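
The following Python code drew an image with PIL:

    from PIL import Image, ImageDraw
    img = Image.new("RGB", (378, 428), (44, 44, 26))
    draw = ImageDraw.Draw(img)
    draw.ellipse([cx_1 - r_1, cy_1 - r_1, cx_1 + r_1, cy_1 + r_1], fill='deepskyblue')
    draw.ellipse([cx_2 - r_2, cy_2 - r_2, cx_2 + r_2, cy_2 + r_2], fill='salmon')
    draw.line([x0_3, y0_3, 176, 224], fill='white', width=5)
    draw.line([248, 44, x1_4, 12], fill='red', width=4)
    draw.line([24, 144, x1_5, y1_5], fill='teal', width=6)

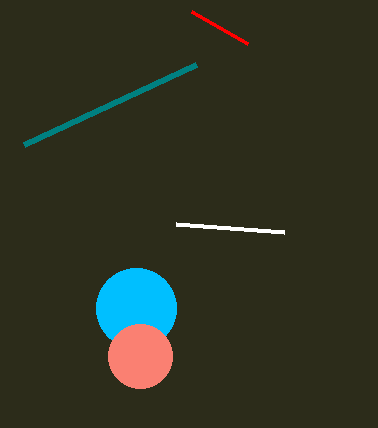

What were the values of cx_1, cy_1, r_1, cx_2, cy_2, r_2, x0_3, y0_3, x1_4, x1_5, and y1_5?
cx_1 = 136
cy_1 = 308
r_1 = 40
cx_2 = 140
cy_2 = 356
r_2 = 32
x0_3 = 284
y0_3 = 232
x1_4 = 192
x1_5 = 196
y1_5 = 64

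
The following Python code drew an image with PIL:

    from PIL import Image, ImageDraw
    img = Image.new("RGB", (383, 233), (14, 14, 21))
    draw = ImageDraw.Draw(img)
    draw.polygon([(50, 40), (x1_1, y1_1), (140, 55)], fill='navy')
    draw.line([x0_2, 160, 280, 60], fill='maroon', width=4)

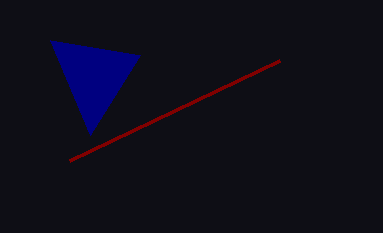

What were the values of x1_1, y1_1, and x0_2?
x1_1 = 90; y1_1 = 135; x0_2 = 70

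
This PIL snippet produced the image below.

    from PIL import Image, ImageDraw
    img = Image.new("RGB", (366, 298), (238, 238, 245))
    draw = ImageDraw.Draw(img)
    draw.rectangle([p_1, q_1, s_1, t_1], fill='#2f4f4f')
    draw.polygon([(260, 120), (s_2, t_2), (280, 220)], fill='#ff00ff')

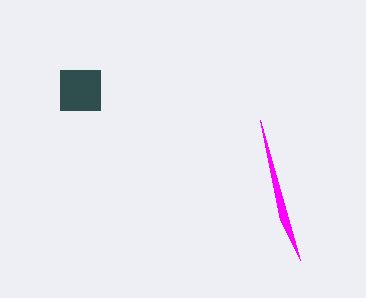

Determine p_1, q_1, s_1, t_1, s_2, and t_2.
p_1 = 60
q_1 = 70
s_1 = 100
t_1 = 110
s_2 = 300
t_2 = 260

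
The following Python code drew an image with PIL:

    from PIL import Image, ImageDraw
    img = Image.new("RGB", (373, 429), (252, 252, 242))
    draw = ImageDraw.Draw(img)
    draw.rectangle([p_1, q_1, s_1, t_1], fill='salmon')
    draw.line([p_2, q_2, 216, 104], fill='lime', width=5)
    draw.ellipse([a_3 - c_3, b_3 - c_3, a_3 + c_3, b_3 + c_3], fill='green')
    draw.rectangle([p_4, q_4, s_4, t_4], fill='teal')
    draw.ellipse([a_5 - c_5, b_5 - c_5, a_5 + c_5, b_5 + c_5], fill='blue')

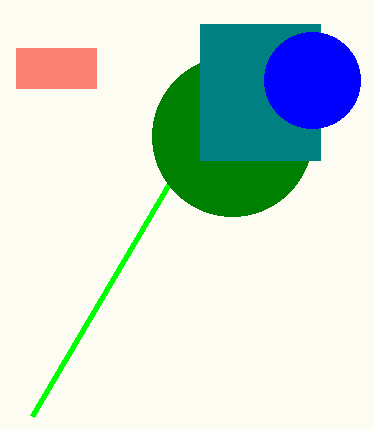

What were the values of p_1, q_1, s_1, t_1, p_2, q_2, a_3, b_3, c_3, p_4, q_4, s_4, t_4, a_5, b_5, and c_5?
p_1 = 16; q_1 = 48; s_1 = 96; t_1 = 88; p_2 = 32; q_2 = 416; a_3 = 232; b_3 = 136; c_3 = 80; p_4 = 200; q_4 = 24; s_4 = 320; t_4 = 160; a_5 = 312; b_5 = 80; c_5 = 48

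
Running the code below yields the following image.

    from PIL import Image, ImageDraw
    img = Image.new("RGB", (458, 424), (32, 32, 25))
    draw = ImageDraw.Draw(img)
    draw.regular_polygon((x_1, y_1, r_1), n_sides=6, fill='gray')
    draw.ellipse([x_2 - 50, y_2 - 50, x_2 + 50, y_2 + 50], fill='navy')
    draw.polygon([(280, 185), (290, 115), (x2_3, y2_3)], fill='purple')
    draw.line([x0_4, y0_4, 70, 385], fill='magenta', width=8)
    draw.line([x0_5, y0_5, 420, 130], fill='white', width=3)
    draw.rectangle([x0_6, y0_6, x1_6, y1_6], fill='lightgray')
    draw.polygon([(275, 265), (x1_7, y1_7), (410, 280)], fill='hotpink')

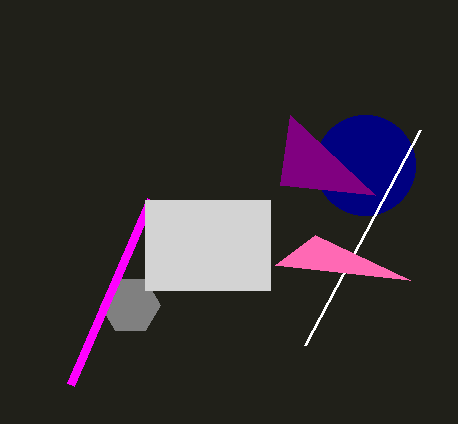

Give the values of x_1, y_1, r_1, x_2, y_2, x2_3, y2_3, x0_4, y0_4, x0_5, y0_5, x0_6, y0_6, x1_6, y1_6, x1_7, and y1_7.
x_1 = 130, y_1 = 305, r_1 = 30, x_2 = 365, y_2 = 165, x2_3 = 375, y2_3 = 195, x0_4 = 150, y0_4 = 200, x0_5 = 305, y0_5 = 345, x0_6 = 145, y0_6 = 200, x1_6 = 270, y1_6 = 290, x1_7 = 315, y1_7 = 235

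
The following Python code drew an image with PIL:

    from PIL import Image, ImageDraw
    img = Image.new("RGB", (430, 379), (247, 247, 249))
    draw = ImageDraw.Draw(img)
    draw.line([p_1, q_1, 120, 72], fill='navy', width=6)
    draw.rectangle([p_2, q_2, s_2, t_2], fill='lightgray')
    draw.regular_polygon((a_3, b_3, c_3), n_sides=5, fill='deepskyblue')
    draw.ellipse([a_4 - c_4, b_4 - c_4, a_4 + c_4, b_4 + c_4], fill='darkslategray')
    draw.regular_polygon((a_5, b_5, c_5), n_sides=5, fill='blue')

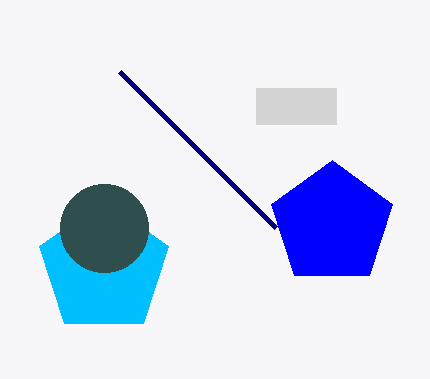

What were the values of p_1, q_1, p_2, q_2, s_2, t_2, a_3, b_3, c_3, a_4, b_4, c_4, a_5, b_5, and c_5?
p_1 = 276
q_1 = 228
p_2 = 256
q_2 = 88
s_2 = 336
t_2 = 124
a_3 = 104
b_3 = 268
c_3 = 68
a_4 = 104
b_4 = 228
c_4 = 44
a_5 = 332
b_5 = 224
c_5 = 64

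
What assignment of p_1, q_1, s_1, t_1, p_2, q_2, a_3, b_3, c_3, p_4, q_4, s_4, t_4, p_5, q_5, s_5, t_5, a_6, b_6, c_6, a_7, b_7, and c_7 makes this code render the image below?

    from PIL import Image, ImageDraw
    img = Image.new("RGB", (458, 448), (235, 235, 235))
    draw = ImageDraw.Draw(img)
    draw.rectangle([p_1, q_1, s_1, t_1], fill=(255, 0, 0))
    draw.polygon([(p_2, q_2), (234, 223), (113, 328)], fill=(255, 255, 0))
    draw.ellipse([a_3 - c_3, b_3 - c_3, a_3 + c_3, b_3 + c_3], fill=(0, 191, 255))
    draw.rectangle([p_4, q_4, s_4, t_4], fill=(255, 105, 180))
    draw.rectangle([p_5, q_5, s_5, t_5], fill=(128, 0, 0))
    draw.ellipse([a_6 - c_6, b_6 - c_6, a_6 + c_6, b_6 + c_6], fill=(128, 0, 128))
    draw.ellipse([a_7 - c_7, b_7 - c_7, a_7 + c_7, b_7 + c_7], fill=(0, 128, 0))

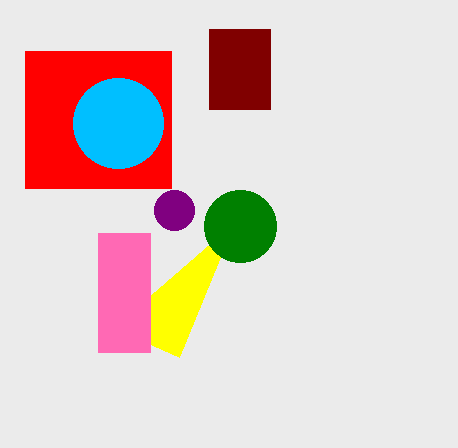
p_1 = 25
q_1 = 51
s_1 = 171
t_1 = 188
p_2 = 179
q_2 = 357
a_3 = 118
b_3 = 123
c_3 = 45
p_4 = 98
q_4 = 233
s_4 = 150
t_4 = 352
p_5 = 209
q_5 = 29
s_5 = 270
t_5 = 109
a_6 = 174
b_6 = 210
c_6 = 20
a_7 = 240
b_7 = 226
c_7 = 36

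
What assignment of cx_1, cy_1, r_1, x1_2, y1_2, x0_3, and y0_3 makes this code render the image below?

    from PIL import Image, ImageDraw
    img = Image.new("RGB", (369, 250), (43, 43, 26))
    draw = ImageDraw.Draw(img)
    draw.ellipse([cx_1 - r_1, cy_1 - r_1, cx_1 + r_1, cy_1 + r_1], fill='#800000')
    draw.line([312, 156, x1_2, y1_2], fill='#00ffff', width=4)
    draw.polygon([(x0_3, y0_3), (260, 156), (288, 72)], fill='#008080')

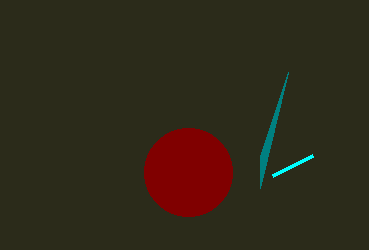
cx_1 = 188; cy_1 = 172; r_1 = 44; x1_2 = 272; y1_2 = 176; x0_3 = 260; y0_3 = 188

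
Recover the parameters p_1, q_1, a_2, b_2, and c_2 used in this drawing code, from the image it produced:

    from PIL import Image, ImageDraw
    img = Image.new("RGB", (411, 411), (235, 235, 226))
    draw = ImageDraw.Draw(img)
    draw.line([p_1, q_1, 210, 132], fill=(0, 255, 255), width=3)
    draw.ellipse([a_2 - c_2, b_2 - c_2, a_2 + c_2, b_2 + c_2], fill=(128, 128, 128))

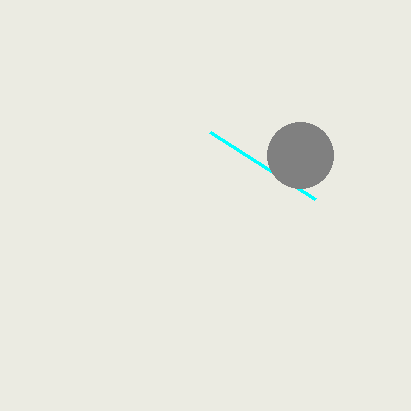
p_1 = 315; q_1 = 199; a_2 = 300; b_2 = 155; c_2 = 33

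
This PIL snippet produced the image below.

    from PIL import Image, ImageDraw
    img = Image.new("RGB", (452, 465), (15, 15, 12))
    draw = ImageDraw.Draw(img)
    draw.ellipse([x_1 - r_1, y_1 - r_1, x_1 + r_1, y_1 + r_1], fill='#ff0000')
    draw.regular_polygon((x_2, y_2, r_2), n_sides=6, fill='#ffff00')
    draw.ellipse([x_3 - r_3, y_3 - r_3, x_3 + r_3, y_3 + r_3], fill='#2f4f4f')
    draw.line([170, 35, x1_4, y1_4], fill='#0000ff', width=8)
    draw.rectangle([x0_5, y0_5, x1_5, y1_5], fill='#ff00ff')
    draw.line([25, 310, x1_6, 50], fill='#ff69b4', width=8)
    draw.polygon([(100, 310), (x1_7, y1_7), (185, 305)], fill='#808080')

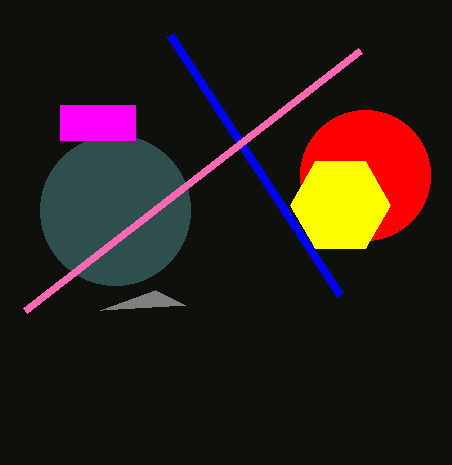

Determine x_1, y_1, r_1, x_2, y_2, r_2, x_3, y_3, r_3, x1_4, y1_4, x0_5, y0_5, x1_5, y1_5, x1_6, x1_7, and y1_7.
x_1 = 365, y_1 = 175, r_1 = 65, x_2 = 340, y_2 = 205, r_2 = 50, x_3 = 115, y_3 = 210, r_3 = 75, x1_4 = 340, y1_4 = 295, x0_5 = 60, y0_5 = 105, x1_5 = 135, y1_5 = 140, x1_6 = 360, x1_7 = 155, y1_7 = 290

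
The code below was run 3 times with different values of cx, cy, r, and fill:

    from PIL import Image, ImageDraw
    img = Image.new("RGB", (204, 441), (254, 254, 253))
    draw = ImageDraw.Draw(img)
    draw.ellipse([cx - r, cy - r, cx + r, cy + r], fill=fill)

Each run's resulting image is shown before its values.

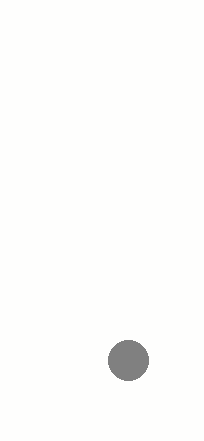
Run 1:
cx = 128
cy = 360
r = 20
fill = 'gray'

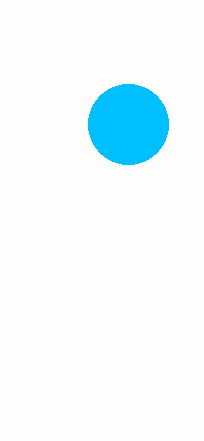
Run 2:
cx = 128, cy = 124, r = 40, fill = 'deepskyblue'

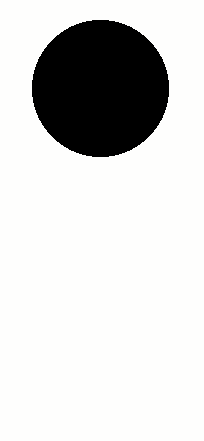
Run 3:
cx = 100
cy = 88
r = 68
fill = 'black'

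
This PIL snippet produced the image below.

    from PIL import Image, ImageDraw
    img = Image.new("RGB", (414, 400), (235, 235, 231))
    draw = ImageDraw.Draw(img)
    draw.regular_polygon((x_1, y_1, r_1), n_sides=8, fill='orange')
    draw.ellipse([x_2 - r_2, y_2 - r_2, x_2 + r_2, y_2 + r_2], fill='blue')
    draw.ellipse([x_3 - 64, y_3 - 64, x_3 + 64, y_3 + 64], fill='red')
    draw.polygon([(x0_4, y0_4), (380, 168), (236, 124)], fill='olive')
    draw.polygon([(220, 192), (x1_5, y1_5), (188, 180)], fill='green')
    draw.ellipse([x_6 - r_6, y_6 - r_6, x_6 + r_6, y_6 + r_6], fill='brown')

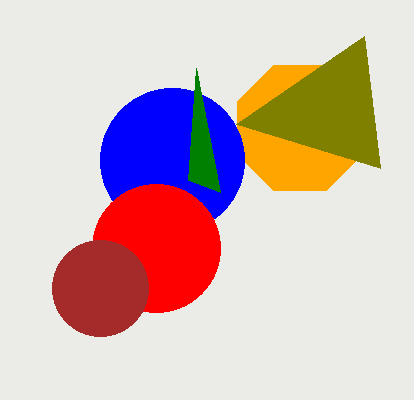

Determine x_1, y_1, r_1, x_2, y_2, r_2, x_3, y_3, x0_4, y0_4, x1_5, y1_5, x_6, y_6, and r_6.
x_1 = 300; y_1 = 128; r_1 = 68; x_2 = 172; y_2 = 160; r_2 = 72; x_3 = 156; y_3 = 248; x0_4 = 364; y0_4 = 36; x1_5 = 196; y1_5 = 68; x_6 = 100; y_6 = 288; r_6 = 48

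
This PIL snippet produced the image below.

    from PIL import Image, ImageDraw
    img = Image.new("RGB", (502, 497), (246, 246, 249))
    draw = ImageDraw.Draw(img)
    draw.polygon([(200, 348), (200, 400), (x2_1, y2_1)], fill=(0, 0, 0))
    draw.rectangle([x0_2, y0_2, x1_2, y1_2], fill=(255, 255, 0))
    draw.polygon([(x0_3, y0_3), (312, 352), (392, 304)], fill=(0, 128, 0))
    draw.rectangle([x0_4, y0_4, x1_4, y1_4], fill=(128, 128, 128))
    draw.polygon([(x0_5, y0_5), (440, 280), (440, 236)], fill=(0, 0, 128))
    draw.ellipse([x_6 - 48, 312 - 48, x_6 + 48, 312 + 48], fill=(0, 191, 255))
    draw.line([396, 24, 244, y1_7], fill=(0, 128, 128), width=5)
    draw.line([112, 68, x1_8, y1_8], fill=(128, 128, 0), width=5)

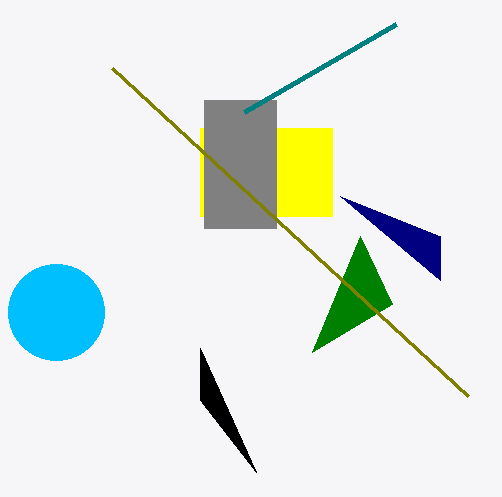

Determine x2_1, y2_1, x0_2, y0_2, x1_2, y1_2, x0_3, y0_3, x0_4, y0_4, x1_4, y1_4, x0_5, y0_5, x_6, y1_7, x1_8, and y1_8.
x2_1 = 256; y2_1 = 472; x0_2 = 200; y0_2 = 128; x1_2 = 332; y1_2 = 216; x0_3 = 360; y0_3 = 236; x0_4 = 204; y0_4 = 100; x1_4 = 276; y1_4 = 228; x0_5 = 340; y0_5 = 196; x_6 = 56; y1_7 = 112; x1_8 = 468; y1_8 = 396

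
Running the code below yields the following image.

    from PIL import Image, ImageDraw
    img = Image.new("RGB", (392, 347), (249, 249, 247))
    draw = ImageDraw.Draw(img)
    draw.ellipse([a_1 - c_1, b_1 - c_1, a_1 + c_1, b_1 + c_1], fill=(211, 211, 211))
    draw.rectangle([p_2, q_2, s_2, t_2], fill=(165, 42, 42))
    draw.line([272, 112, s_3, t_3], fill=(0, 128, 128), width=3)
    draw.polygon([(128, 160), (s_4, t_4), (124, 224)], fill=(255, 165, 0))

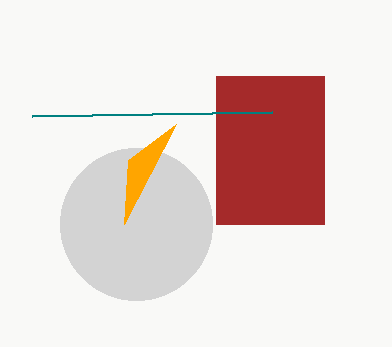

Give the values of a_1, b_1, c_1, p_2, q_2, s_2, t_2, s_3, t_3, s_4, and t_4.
a_1 = 136, b_1 = 224, c_1 = 76, p_2 = 216, q_2 = 76, s_2 = 324, t_2 = 224, s_3 = 32, t_3 = 116, s_4 = 176, t_4 = 124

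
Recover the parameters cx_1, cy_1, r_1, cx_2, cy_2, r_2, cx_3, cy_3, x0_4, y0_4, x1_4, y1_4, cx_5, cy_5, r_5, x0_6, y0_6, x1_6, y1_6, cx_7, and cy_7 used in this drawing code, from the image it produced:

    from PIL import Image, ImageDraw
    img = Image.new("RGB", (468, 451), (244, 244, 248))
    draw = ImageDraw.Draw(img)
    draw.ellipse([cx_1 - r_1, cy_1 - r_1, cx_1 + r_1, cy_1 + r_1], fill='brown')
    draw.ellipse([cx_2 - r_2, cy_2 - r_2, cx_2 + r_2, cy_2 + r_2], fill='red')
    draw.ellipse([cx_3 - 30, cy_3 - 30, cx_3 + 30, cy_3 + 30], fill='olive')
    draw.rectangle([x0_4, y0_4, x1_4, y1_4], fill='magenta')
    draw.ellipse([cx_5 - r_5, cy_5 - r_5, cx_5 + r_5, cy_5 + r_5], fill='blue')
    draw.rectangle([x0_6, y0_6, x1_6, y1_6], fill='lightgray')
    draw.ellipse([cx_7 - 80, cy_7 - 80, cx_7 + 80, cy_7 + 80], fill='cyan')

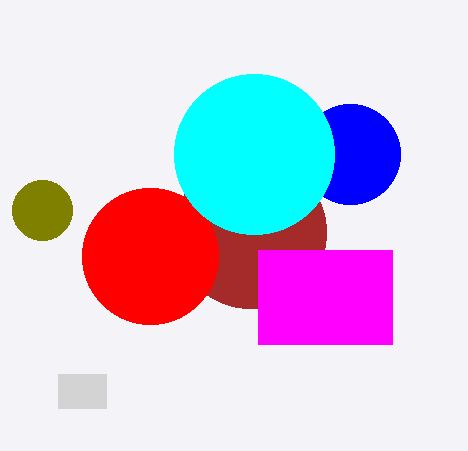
cx_1 = 250; cy_1 = 232; r_1 = 76; cx_2 = 150; cy_2 = 256; r_2 = 68; cx_3 = 42; cy_3 = 210; x0_4 = 258; y0_4 = 250; x1_4 = 392; y1_4 = 344; cx_5 = 350; cy_5 = 154; r_5 = 50; x0_6 = 58; y0_6 = 374; x1_6 = 106; y1_6 = 408; cx_7 = 254; cy_7 = 154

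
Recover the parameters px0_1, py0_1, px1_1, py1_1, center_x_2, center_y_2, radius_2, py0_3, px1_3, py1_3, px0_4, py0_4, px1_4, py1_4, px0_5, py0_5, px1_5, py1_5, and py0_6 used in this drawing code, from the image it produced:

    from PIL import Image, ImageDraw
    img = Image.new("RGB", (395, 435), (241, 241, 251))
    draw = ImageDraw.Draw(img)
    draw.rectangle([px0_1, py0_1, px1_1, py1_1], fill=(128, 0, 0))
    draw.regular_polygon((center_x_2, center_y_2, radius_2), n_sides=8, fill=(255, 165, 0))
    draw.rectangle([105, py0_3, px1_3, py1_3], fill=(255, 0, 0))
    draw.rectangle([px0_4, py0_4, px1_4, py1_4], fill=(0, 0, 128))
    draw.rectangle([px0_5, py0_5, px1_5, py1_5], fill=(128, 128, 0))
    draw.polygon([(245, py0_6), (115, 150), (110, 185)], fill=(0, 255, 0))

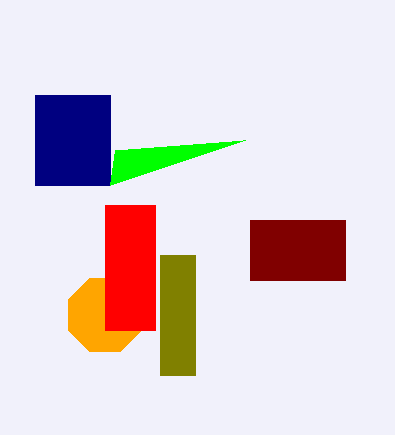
px0_1 = 250
py0_1 = 220
px1_1 = 345
py1_1 = 280
center_x_2 = 105
center_y_2 = 315
radius_2 = 40
py0_3 = 205
px1_3 = 155
py1_3 = 330
px0_4 = 35
py0_4 = 95
px1_4 = 110
py1_4 = 185
px0_5 = 160
py0_5 = 255
px1_5 = 195
py1_5 = 375
py0_6 = 140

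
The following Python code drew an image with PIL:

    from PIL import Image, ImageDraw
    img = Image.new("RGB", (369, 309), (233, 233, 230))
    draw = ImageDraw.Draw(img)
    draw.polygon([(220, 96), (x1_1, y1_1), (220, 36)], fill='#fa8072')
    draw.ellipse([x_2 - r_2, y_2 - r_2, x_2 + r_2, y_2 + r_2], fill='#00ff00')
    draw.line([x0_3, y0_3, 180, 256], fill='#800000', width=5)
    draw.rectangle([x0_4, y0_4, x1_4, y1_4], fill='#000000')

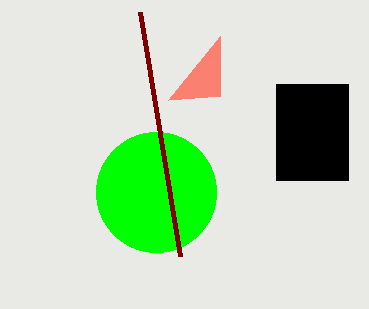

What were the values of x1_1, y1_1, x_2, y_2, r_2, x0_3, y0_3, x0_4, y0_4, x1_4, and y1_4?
x1_1 = 168, y1_1 = 100, x_2 = 156, y_2 = 192, r_2 = 60, x0_3 = 140, y0_3 = 12, x0_4 = 276, y0_4 = 84, x1_4 = 348, y1_4 = 180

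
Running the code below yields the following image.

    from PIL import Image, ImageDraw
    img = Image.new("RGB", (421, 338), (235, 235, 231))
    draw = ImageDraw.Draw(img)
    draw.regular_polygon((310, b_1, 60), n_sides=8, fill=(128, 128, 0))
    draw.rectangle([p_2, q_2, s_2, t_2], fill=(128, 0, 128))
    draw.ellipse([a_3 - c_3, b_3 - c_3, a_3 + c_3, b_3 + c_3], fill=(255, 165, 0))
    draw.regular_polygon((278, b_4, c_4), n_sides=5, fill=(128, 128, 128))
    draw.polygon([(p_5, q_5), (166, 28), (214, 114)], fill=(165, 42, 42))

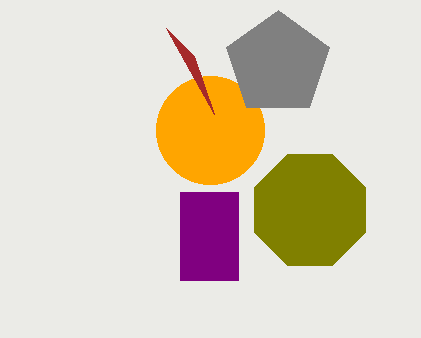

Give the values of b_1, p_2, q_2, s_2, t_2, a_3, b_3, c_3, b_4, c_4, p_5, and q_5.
b_1 = 210
p_2 = 180
q_2 = 192
s_2 = 238
t_2 = 280
a_3 = 210
b_3 = 130
c_3 = 54
b_4 = 64
c_4 = 54
p_5 = 194
q_5 = 56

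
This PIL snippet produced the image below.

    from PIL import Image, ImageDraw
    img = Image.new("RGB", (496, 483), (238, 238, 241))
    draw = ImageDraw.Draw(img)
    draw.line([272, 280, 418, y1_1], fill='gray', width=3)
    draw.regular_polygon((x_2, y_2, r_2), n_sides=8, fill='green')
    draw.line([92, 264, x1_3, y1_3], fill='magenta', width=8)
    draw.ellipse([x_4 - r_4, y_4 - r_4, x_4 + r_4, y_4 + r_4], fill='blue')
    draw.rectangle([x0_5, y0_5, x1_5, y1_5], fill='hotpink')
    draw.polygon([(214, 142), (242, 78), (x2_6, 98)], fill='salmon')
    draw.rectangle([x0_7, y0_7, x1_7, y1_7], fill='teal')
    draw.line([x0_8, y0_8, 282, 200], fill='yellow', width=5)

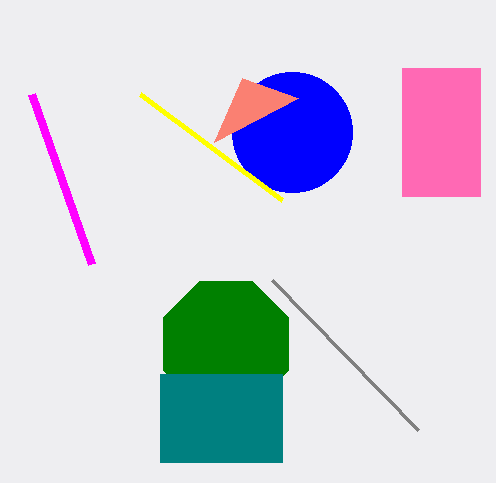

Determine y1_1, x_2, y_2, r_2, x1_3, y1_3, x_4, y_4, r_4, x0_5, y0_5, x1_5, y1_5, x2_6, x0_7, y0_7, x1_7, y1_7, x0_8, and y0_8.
y1_1 = 430; x_2 = 226; y_2 = 344; r_2 = 68; x1_3 = 32; y1_3 = 94; x_4 = 292; y_4 = 132; r_4 = 60; x0_5 = 402; y0_5 = 68; x1_5 = 480; y1_5 = 196; x2_6 = 298; x0_7 = 160; y0_7 = 374; x1_7 = 282; y1_7 = 462; x0_8 = 140; y0_8 = 94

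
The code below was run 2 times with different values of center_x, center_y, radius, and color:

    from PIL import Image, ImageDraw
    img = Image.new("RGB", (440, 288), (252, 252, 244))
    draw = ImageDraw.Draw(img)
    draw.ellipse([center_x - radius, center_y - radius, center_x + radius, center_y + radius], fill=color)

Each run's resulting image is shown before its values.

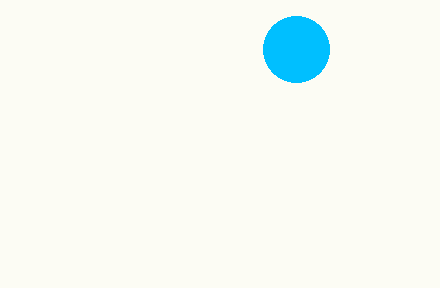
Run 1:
center_x = 296
center_y = 49
radius = 33
color = 'deepskyblue'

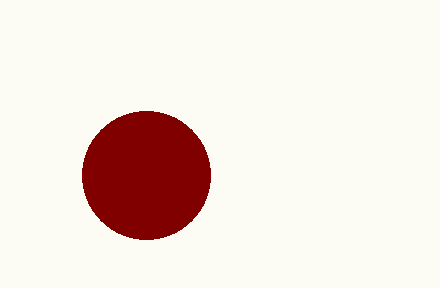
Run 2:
center_x = 146
center_y = 175
radius = 64
color = 'maroon'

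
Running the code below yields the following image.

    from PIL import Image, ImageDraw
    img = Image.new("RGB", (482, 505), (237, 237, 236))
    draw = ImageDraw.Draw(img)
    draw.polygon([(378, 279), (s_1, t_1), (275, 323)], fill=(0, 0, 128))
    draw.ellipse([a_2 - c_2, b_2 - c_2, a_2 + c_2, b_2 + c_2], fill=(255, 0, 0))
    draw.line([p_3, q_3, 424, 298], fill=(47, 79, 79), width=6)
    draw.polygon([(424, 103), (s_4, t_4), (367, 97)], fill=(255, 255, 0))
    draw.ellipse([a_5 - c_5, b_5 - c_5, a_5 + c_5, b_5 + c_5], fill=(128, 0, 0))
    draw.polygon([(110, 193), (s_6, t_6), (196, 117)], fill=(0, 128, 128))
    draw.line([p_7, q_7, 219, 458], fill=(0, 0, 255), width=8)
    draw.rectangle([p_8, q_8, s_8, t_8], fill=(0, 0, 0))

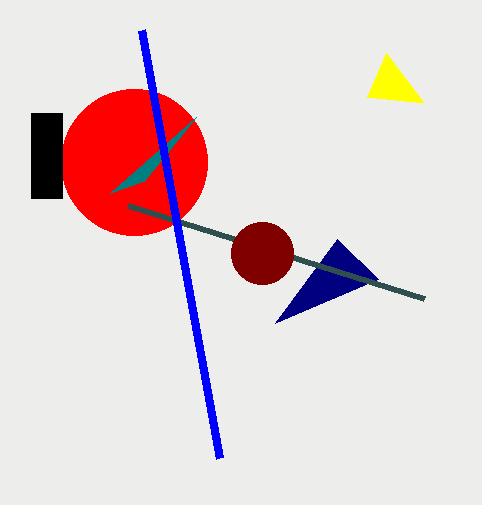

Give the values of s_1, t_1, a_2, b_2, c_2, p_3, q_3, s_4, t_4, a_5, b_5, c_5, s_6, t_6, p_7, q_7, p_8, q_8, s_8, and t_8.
s_1 = 337; t_1 = 239; a_2 = 134; b_2 = 162; c_2 = 73; p_3 = 128; q_3 = 205; s_4 = 386; t_4 = 53; a_5 = 262; b_5 = 253; c_5 = 31; s_6 = 144; t_6 = 181; p_7 = 141; q_7 = 30; p_8 = 31; q_8 = 113; s_8 = 62; t_8 = 198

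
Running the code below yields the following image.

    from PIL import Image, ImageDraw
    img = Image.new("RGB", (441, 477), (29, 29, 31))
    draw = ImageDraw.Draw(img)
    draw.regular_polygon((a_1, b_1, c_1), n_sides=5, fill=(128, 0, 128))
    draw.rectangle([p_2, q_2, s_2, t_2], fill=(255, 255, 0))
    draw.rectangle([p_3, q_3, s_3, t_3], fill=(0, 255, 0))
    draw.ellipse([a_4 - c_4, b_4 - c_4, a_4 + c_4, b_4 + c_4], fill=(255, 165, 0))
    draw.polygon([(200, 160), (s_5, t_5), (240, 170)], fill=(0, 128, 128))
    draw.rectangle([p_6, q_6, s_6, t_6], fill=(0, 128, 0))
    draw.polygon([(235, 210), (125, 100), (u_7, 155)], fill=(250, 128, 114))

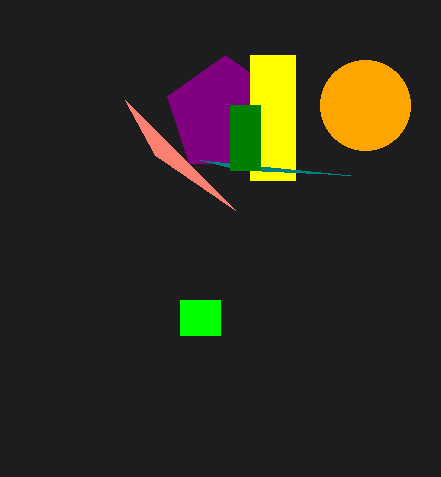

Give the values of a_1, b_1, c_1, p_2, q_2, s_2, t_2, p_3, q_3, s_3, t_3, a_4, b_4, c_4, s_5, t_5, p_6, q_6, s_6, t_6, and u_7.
a_1 = 225, b_1 = 115, c_1 = 60, p_2 = 250, q_2 = 55, s_2 = 295, t_2 = 180, p_3 = 180, q_3 = 300, s_3 = 220, t_3 = 335, a_4 = 365, b_4 = 105, c_4 = 45, s_5 = 350, t_5 = 175, p_6 = 230, q_6 = 105, s_6 = 260, t_6 = 170, u_7 = 155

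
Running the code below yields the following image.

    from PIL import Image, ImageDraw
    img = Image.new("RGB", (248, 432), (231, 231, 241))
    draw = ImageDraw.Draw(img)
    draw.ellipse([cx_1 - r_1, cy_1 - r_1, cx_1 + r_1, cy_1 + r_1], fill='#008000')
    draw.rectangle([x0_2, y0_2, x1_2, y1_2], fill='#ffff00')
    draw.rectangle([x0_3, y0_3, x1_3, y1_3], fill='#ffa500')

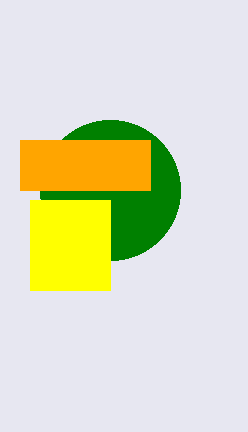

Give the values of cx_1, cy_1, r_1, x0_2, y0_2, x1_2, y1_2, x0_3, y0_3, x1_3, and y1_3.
cx_1 = 110, cy_1 = 190, r_1 = 70, x0_2 = 30, y0_2 = 200, x1_2 = 110, y1_2 = 290, x0_3 = 20, y0_3 = 140, x1_3 = 150, y1_3 = 190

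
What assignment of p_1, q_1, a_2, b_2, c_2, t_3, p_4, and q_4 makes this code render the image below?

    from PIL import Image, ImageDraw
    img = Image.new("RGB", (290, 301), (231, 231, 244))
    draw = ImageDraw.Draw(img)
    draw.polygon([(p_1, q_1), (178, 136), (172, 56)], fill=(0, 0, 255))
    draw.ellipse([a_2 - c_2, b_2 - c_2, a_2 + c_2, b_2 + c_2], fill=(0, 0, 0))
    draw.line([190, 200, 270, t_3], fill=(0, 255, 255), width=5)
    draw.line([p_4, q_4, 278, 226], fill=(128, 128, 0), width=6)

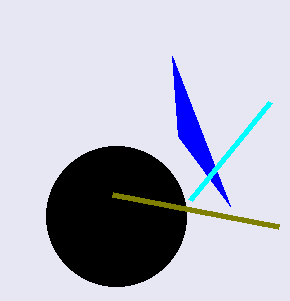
p_1 = 230
q_1 = 206
a_2 = 116
b_2 = 216
c_2 = 70
t_3 = 102
p_4 = 112
q_4 = 194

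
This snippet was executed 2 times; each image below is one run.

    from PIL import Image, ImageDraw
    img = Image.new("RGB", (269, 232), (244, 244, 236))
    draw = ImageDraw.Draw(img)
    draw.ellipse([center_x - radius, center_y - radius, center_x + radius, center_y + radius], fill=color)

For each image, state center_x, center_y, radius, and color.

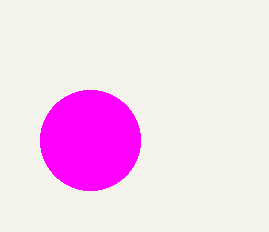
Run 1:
center_x = 90, center_y = 140, radius = 50, color = 'magenta'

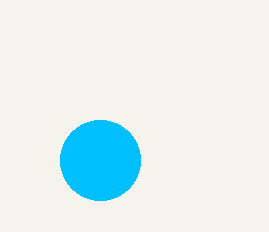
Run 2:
center_x = 100; center_y = 160; radius = 40; color = 'deepskyblue'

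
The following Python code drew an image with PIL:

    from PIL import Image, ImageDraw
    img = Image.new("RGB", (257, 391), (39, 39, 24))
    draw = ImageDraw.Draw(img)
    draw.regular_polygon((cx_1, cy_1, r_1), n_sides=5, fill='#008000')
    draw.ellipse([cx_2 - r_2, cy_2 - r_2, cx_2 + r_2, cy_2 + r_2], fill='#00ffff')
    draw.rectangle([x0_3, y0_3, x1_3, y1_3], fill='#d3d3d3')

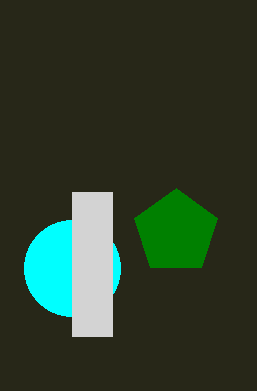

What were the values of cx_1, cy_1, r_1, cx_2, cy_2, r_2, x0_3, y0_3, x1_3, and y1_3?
cx_1 = 176
cy_1 = 232
r_1 = 44
cx_2 = 72
cy_2 = 268
r_2 = 48
x0_3 = 72
y0_3 = 192
x1_3 = 112
y1_3 = 336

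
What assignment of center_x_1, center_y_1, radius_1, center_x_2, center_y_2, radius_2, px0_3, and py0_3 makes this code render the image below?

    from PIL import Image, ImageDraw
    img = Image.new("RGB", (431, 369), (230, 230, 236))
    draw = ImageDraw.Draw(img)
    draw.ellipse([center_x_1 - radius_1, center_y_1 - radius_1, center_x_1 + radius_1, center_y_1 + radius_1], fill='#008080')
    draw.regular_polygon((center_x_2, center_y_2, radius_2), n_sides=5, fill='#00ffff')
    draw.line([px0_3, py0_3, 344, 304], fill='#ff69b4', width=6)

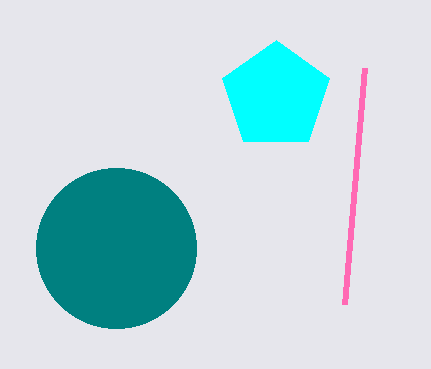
center_x_1 = 116, center_y_1 = 248, radius_1 = 80, center_x_2 = 276, center_y_2 = 96, radius_2 = 56, px0_3 = 364, py0_3 = 68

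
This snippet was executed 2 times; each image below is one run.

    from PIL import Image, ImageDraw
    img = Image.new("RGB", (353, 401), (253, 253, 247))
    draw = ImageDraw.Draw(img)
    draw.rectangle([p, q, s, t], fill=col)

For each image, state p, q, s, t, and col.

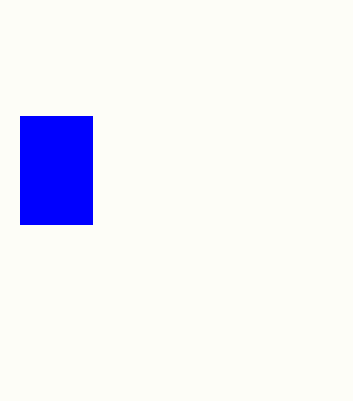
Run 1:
p = 20
q = 116
s = 92
t = 224
col = 'blue'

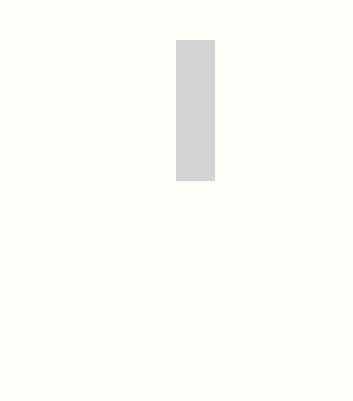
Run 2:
p = 176; q = 40; s = 214; t = 180; col = 'lightgray'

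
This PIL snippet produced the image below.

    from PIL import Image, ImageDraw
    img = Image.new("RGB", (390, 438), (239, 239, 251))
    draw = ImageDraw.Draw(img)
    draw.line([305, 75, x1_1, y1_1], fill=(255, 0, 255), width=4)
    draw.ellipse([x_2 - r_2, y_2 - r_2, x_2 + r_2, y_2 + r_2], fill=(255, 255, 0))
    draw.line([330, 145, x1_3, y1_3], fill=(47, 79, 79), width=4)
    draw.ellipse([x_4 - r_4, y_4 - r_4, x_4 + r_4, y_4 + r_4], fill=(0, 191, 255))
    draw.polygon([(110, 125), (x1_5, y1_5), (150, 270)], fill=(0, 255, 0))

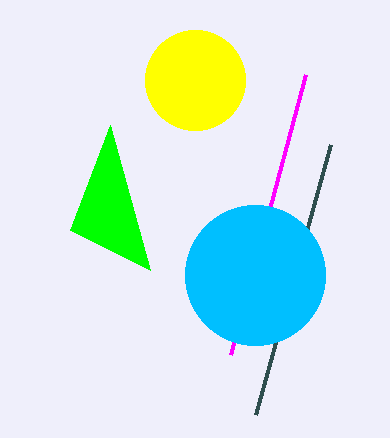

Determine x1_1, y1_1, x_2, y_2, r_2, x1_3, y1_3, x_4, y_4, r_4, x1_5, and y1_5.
x1_1 = 230; y1_1 = 355; x_2 = 195; y_2 = 80; r_2 = 50; x1_3 = 255; y1_3 = 415; x_4 = 255; y_4 = 275; r_4 = 70; x1_5 = 70; y1_5 = 230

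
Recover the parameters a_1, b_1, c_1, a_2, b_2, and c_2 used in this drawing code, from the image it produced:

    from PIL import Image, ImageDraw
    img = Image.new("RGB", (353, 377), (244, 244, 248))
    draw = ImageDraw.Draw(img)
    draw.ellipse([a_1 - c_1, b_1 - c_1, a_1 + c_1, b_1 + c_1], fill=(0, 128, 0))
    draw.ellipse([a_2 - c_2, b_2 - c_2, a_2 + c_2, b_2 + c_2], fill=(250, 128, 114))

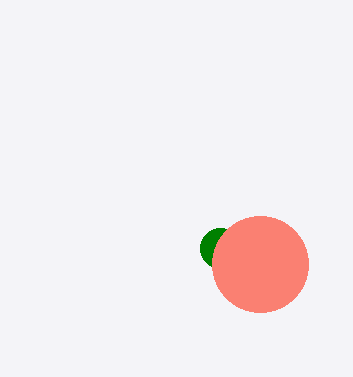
a_1 = 220
b_1 = 248
c_1 = 20
a_2 = 260
b_2 = 264
c_2 = 48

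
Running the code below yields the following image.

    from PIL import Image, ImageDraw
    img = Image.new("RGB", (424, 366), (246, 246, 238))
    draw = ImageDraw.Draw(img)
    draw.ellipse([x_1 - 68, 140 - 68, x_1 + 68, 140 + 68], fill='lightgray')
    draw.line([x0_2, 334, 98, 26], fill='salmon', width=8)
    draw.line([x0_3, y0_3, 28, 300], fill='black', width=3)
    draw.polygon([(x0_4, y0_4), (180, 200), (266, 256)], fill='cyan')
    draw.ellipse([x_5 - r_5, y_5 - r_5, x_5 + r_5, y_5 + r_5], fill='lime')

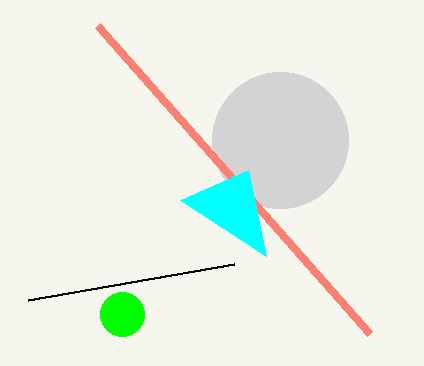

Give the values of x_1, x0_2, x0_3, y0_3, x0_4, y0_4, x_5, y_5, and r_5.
x_1 = 280, x0_2 = 370, x0_3 = 234, y0_3 = 264, x0_4 = 248, y0_4 = 170, x_5 = 122, y_5 = 314, r_5 = 22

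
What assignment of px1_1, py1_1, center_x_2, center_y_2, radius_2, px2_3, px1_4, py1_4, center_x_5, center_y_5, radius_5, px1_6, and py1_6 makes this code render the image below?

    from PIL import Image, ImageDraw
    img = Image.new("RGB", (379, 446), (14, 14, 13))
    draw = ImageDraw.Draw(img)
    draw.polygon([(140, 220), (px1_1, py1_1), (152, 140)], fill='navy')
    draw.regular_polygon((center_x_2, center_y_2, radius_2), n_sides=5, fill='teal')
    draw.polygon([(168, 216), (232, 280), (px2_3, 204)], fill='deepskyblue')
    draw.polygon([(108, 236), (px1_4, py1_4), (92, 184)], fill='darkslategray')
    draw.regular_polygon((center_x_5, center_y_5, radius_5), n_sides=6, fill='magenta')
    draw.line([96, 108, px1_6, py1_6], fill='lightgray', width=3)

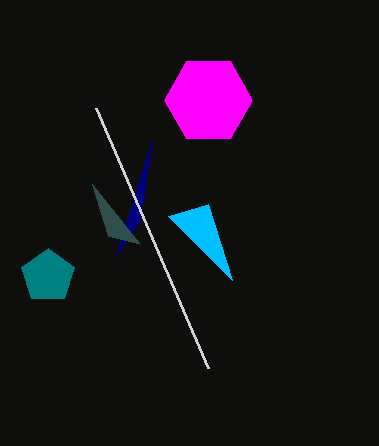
px1_1 = 116
py1_1 = 256
center_x_2 = 48
center_y_2 = 276
radius_2 = 28
px2_3 = 208
px1_4 = 140
py1_4 = 244
center_x_5 = 208
center_y_5 = 100
radius_5 = 44
px1_6 = 208
py1_6 = 368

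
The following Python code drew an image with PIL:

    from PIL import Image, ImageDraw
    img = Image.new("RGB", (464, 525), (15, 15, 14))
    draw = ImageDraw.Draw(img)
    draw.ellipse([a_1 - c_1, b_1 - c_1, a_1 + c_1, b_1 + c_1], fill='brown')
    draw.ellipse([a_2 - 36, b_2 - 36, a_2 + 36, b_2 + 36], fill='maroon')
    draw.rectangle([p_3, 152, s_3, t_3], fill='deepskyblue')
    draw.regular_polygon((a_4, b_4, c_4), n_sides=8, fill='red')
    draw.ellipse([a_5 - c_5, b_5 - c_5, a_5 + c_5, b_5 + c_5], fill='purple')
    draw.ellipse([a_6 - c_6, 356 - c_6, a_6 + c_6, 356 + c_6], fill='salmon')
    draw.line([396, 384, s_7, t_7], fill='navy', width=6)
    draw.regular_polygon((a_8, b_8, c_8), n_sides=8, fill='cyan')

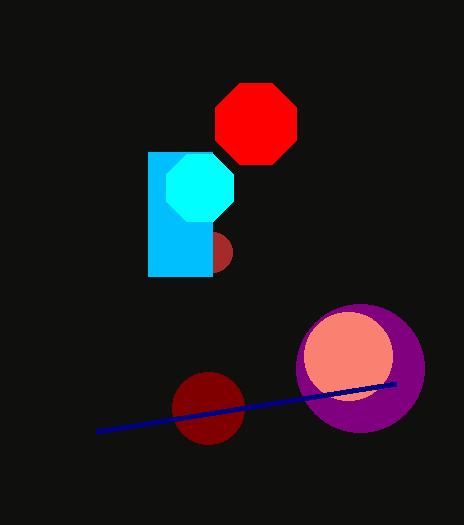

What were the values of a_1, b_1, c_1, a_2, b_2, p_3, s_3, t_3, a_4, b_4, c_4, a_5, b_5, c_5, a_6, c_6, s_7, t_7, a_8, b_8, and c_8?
a_1 = 212; b_1 = 252; c_1 = 20; a_2 = 208; b_2 = 408; p_3 = 148; s_3 = 212; t_3 = 276; a_4 = 256; b_4 = 124; c_4 = 44; a_5 = 360; b_5 = 368; c_5 = 64; a_6 = 348; c_6 = 44; s_7 = 96; t_7 = 432; a_8 = 200; b_8 = 188; c_8 = 36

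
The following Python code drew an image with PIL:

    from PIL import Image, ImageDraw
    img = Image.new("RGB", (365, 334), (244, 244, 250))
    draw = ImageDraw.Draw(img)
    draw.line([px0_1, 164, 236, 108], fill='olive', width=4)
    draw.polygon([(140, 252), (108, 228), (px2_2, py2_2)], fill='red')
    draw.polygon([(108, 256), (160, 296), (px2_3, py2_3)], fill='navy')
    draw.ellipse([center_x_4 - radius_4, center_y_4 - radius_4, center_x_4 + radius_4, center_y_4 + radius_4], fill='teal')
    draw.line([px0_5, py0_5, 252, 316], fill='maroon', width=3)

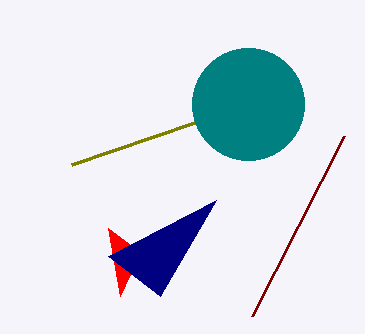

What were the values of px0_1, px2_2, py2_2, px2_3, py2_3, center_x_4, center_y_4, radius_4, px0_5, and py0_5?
px0_1 = 72
px2_2 = 120
py2_2 = 296
px2_3 = 216
py2_3 = 200
center_x_4 = 248
center_y_4 = 104
radius_4 = 56
px0_5 = 344
py0_5 = 136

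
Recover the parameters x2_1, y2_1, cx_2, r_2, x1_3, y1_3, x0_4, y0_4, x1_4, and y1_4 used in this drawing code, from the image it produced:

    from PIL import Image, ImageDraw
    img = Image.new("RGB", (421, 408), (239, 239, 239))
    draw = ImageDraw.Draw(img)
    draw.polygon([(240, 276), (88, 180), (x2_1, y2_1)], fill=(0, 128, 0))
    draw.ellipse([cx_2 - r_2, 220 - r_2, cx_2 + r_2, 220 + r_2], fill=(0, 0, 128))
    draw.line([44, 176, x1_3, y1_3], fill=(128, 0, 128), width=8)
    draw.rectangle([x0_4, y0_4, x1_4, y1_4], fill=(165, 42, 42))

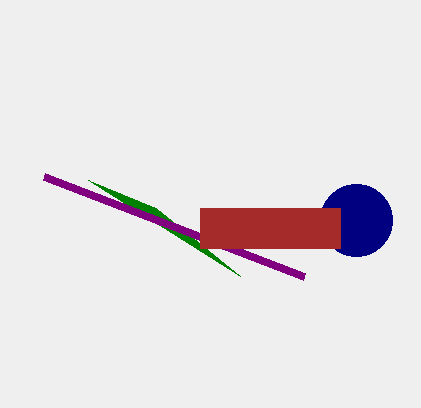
x2_1 = 156; y2_1 = 208; cx_2 = 356; r_2 = 36; x1_3 = 304; y1_3 = 276; x0_4 = 200; y0_4 = 208; x1_4 = 340; y1_4 = 248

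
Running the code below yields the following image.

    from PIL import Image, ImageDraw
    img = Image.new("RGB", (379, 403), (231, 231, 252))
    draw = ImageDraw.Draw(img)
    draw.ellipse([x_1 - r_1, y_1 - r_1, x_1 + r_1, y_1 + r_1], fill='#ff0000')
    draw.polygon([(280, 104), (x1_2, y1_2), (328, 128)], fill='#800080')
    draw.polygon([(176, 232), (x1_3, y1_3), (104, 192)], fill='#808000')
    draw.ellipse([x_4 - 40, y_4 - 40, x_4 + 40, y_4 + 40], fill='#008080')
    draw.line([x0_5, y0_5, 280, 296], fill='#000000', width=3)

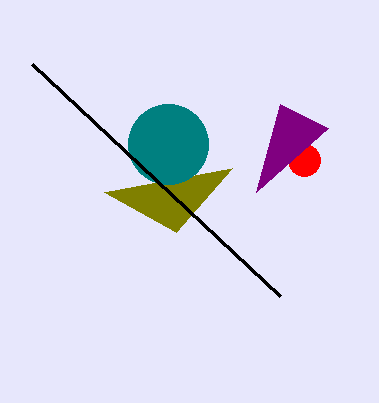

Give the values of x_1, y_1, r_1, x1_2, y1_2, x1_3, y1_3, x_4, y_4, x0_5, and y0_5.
x_1 = 304; y_1 = 160; r_1 = 16; x1_2 = 256; y1_2 = 192; x1_3 = 232; y1_3 = 168; x_4 = 168; y_4 = 144; x0_5 = 32; y0_5 = 64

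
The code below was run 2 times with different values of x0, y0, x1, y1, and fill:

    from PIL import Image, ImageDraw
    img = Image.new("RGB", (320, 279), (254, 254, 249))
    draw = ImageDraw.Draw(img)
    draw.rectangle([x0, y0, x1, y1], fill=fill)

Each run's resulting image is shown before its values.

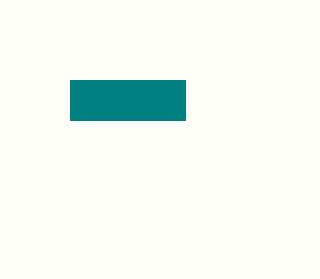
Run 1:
x0 = 70; y0 = 80; x1 = 185; y1 = 120; fill = 'teal'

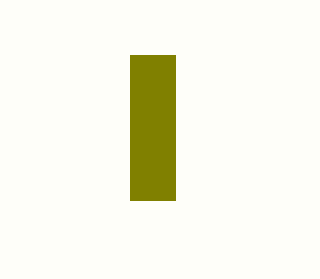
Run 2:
x0 = 130, y0 = 55, x1 = 175, y1 = 200, fill = 'olive'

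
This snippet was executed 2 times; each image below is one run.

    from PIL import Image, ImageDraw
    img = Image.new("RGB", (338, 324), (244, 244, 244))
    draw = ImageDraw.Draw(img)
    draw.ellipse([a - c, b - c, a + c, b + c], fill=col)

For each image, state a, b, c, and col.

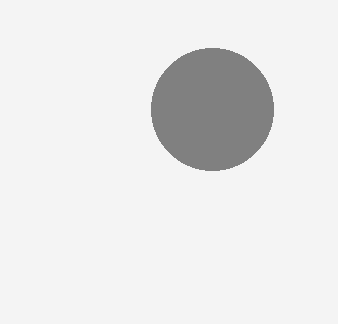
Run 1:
a = 212; b = 109; c = 61; col = 'gray'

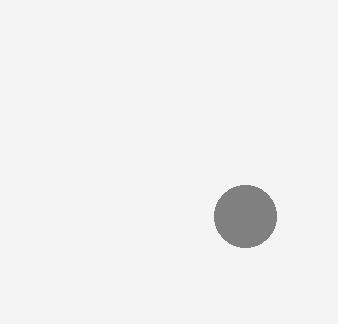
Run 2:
a = 245
b = 216
c = 31
col = 'gray'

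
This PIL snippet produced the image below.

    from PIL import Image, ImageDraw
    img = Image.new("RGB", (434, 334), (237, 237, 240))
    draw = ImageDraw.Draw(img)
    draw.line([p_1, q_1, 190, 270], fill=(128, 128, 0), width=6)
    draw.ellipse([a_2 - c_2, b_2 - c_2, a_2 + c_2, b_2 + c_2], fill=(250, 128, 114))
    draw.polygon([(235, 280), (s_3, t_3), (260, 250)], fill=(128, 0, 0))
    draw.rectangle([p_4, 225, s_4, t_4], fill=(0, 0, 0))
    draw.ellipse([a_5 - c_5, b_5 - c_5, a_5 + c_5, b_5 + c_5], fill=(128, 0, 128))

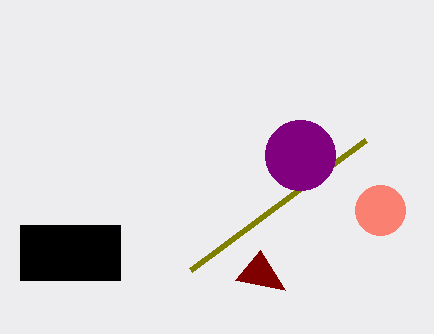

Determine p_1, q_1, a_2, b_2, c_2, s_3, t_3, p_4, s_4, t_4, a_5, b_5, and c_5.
p_1 = 365; q_1 = 140; a_2 = 380; b_2 = 210; c_2 = 25; s_3 = 285; t_3 = 290; p_4 = 20; s_4 = 120; t_4 = 280; a_5 = 300; b_5 = 155; c_5 = 35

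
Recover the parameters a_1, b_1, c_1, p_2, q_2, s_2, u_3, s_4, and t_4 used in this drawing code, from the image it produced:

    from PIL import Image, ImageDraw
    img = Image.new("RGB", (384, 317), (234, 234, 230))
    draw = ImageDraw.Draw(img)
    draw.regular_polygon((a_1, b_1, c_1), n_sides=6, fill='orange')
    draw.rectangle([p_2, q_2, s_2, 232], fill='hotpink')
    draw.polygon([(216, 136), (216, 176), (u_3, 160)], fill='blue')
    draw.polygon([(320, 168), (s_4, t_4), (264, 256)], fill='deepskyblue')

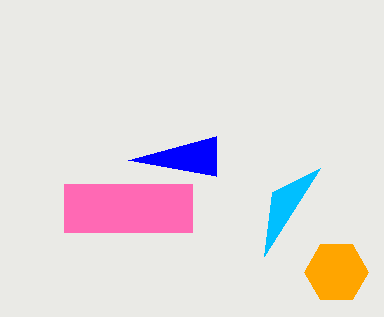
a_1 = 336
b_1 = 272
c_1 = 32
p_2 = 64
q_2 = 184
s_2 = 192
u_3 = 128
s_4 = 272
t_4 = 192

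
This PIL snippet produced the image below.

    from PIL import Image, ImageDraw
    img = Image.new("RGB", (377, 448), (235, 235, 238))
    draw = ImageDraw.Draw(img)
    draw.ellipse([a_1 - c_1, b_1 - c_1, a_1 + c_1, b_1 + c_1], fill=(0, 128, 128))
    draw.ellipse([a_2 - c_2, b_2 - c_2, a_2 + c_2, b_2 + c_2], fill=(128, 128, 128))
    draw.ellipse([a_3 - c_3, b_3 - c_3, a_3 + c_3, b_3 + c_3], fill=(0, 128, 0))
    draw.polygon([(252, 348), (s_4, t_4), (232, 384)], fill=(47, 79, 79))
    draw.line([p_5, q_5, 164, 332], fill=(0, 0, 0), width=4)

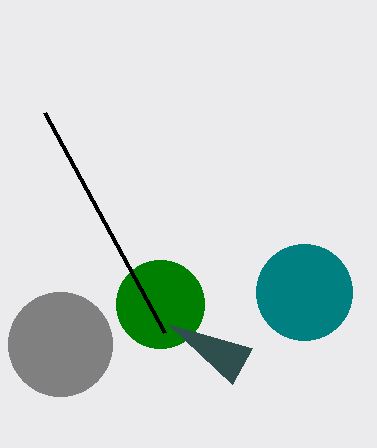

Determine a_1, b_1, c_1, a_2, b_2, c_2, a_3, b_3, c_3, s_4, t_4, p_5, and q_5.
a_1 = 304; b_1 = 292; c_1 = 48; a_2 = 60; b_2 = 344; c_2 = 52; a_3 = 160; b_3 = 304; c_3 = 44; s_4 = 168; t_4 = 324; p_5 = 44; q_5 = 112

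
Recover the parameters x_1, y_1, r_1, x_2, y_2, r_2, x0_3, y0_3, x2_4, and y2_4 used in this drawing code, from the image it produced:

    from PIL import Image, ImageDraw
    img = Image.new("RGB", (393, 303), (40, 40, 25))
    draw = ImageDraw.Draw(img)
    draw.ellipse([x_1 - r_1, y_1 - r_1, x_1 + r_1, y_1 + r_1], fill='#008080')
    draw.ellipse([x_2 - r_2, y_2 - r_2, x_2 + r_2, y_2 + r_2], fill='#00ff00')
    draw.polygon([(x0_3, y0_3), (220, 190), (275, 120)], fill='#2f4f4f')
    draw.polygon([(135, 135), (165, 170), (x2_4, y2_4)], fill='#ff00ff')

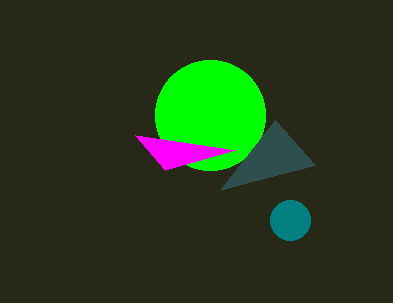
x_1 = 290, y_1 = 220, r_1 = 20, x_2 = 210, y_2 = 115, r_2 = 55, x0_3 = 315, y0_3 = 165, x2_4 = 235, y2_4 = 150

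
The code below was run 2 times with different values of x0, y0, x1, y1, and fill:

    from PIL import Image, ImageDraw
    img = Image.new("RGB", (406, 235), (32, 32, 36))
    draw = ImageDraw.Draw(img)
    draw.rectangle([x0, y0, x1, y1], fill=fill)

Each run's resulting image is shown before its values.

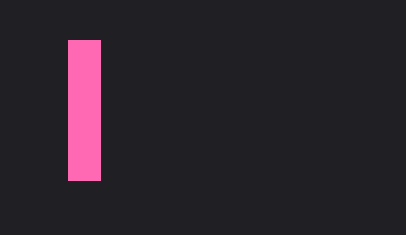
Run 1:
x0 = 68
y0 = 40
x1 = 100
y1 = 180
fill = 'hotpink'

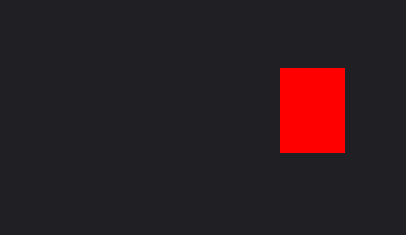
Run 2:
x0 = 280, y0 = 68, x1 = 344, y1 = 152, fill = 'red'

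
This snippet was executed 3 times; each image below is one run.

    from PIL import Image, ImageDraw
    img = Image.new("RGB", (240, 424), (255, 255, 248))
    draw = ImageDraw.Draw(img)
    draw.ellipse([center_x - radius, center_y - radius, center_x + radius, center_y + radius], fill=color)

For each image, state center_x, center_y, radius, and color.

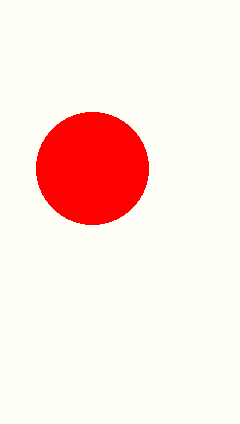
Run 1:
center_x = 92, center_y = 168, radius = 56, color = 'red'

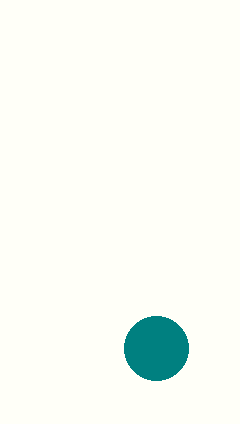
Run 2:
center_x = 156, center_y = 348, radius = 32, color = 'teal'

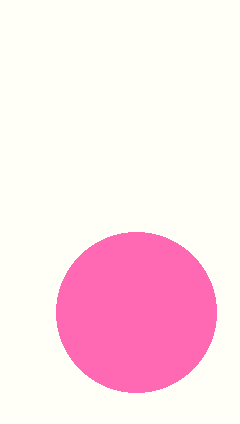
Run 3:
center_x = 136; center_y = 312; radius = 80; color = 'hotpink'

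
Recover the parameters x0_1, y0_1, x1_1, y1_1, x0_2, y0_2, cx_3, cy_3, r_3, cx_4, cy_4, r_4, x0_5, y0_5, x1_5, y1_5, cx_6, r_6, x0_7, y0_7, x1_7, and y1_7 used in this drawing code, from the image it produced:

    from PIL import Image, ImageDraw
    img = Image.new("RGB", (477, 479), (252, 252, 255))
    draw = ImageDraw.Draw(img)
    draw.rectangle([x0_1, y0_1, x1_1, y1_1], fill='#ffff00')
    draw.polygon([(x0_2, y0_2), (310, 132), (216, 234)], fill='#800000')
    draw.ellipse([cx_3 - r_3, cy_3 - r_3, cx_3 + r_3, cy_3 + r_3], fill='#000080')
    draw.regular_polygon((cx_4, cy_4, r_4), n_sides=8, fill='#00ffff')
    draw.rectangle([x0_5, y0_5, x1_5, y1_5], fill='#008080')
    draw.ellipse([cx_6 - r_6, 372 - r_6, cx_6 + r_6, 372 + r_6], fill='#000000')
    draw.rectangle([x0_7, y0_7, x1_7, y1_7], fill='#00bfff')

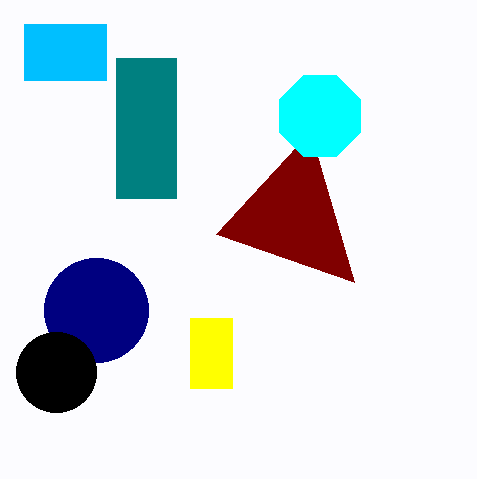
x0_1 = 190; y0_1 = 318; x1_1 = 232; y1_1 = 388; x0_2 = 354; y0_2 = 282; cx_3 = 96; cy_3 = 310; r_3 = 52; cx_4 = 320; cy_4 = 116; r_4 = 44; x0_5 = 116; y0_5 = 58; x1_5 = 176; y1_5 = 198; cx_6 = 56; r_6 = 40; x0_7 = 24; y0_7 = 24; x1_7 = 106; y1_7 = 80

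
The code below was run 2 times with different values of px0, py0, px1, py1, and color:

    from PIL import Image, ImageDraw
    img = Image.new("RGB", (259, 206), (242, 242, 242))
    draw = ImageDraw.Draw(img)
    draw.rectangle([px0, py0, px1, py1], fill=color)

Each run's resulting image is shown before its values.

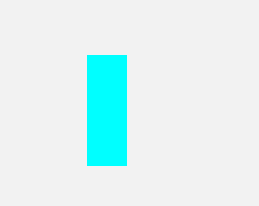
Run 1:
px0 = 87; py0 = 55; px1 = 126; py1 = 165; color = 'cyan'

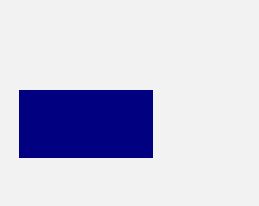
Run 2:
px0 = 19; py0 = 90; px1 = 152; py1 = 157; color = 'navy'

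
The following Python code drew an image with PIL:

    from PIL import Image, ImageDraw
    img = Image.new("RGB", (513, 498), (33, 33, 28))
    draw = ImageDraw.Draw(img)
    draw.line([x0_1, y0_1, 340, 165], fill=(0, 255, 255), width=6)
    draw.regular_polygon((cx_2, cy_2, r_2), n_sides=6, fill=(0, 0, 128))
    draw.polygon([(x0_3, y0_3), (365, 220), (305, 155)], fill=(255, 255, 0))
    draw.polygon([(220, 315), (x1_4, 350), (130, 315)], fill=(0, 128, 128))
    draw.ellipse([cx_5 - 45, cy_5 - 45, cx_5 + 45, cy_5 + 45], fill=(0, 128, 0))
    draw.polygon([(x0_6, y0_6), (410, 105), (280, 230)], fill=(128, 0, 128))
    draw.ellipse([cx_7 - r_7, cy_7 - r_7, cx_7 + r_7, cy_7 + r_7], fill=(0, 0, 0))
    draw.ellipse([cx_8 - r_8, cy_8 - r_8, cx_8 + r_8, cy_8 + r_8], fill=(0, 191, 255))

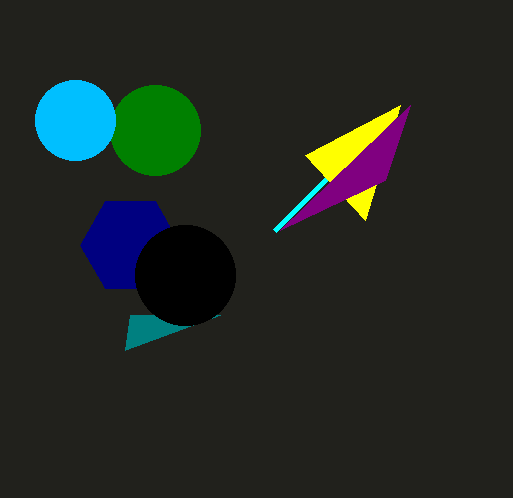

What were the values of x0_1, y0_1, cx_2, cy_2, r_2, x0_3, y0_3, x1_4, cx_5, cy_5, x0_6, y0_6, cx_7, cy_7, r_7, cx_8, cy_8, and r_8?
x0_1 = 275; y0_1 = 230; cx_2 = 130; cy_2 = 245; r_2 = 50; x0_3 = 400; y0_3 = 105; x1_4 = 125; cx_5 = 155; cy_5 = 130; x0_6 = 385; y0_6 = 180; cx_7 = 185; cy_7 = 275; r_7 = 50; cx_8 = 75; cy_8 = 120; r_8 = 40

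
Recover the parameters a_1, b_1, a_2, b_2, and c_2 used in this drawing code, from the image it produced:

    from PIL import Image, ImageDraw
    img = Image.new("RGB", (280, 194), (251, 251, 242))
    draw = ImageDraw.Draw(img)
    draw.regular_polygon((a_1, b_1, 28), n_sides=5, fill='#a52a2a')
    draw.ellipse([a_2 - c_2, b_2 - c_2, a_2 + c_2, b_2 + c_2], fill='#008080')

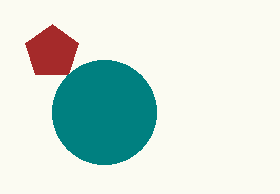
a_1 = 52, b_1 = 52, a_2 = 104, b_2 = 112, c_2 = 52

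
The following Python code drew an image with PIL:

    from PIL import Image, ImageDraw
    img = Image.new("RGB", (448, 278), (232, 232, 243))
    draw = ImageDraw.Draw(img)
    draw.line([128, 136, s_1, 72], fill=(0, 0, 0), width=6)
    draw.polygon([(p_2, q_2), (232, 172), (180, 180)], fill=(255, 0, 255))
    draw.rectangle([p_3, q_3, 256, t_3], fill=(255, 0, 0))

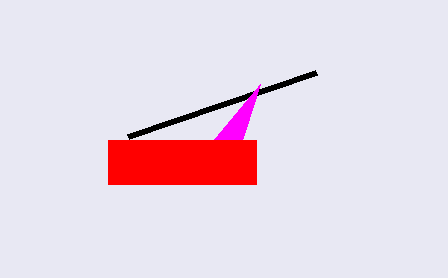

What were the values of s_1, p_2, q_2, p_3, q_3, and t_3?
s_1 = 316
p_2 = 260
q_2 = 84
p_3 = 108
q_3 = 140
t_3 = 184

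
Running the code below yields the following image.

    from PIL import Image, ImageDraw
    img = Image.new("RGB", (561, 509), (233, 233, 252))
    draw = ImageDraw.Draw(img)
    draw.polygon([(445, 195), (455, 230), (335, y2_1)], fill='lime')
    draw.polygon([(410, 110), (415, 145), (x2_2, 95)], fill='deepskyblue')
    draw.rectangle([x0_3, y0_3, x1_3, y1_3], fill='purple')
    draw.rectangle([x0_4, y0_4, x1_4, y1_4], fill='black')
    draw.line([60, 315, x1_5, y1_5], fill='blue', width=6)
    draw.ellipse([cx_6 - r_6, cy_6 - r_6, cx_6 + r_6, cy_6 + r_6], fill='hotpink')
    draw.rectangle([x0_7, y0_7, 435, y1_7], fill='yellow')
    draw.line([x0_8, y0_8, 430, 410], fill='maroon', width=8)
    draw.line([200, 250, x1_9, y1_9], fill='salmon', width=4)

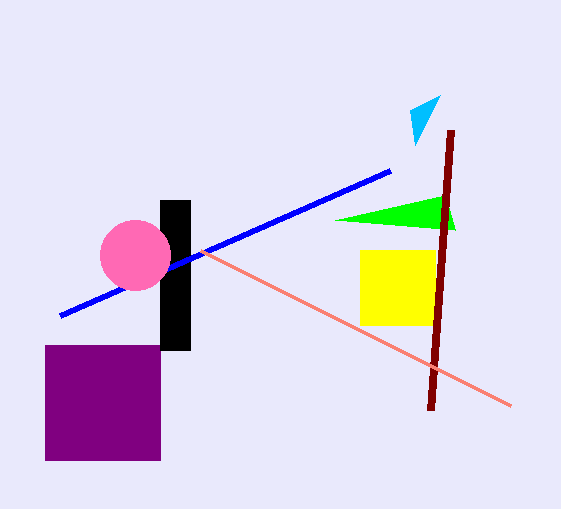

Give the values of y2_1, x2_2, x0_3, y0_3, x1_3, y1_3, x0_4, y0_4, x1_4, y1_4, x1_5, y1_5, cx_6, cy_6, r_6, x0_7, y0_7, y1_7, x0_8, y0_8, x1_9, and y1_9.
y2_1 = 220; x2_2 = 440; x0_3 = 45; y0_3 = 345; x1_3 = 160; y1_3 = 460; x0_4 = 160; y0_4 = 200; x1_4 = 190; y1_4 = 350; x1_5 = 390; y1_5 = 170; cx_6 = 135; cy_6 = 255; r_6 = 35; x0_7 = 360; y0_7 = 250; y1_7 = 325; x0_8 = 450; y0_8 = 130; x1_9 = 510; y1_9 = 405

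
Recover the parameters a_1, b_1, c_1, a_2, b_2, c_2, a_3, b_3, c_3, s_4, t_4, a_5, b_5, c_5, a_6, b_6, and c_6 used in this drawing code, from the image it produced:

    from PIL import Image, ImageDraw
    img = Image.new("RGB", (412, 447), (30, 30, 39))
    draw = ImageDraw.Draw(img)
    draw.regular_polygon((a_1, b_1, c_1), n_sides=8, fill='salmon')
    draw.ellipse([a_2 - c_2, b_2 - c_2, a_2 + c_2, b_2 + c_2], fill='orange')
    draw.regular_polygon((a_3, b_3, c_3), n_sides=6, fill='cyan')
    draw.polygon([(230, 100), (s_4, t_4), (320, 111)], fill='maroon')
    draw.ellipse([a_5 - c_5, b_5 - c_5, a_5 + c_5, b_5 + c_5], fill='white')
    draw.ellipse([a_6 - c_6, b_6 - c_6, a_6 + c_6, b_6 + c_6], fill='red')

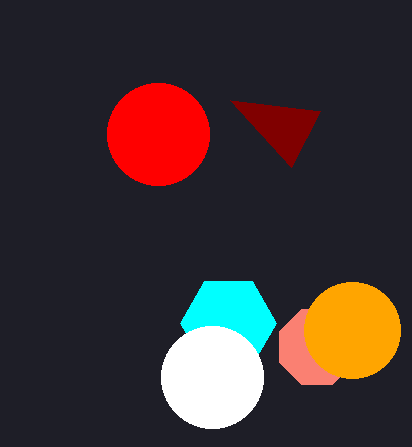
a_1 = 317
b_1 = 347
c_1 = 41
a_2 = 352
b_2 = 330
c_2 = 48
a_3 = 228
b_3 = 323
c_3 = 48
s_4 = 291
t_4 = 167
a_5 = 212
b_5 = 377
c_5 = 51
a_6 = 158
b_6 = 134
c_6 = 51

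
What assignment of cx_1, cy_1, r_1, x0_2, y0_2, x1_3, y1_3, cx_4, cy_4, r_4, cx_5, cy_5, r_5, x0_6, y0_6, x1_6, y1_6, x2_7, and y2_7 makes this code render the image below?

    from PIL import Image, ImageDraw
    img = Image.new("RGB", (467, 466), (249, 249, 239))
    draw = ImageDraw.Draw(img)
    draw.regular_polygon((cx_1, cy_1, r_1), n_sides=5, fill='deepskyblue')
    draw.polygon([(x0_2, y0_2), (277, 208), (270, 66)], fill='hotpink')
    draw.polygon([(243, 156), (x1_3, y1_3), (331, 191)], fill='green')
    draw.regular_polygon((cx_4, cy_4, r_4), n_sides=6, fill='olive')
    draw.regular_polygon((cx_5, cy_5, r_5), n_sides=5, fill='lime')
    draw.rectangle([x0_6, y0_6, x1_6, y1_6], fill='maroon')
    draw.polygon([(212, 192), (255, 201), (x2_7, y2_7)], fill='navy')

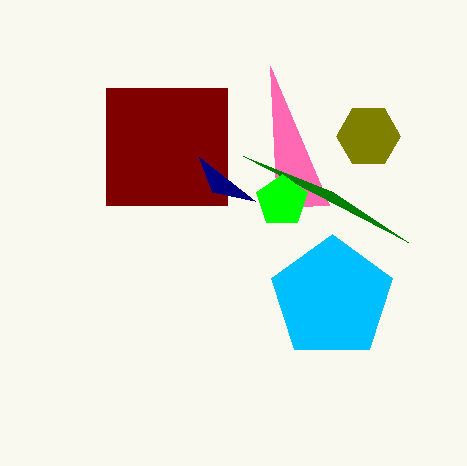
cx_1 = 332; cy_1 = 298; r_1 = 64; x0_2 = 329; y0_2 = 205; x1_3 = 408; y1_3 = 242; cx_4 = 368; cy_4 = 136; r_4 = 32; cx_5 = 282; cy_5 = 201; r_5 = 27; x0_6 = 106; y0_6 = 88; x1_6 = 227; y1_6 = 205; x2_7 = 199; y2_7 = 157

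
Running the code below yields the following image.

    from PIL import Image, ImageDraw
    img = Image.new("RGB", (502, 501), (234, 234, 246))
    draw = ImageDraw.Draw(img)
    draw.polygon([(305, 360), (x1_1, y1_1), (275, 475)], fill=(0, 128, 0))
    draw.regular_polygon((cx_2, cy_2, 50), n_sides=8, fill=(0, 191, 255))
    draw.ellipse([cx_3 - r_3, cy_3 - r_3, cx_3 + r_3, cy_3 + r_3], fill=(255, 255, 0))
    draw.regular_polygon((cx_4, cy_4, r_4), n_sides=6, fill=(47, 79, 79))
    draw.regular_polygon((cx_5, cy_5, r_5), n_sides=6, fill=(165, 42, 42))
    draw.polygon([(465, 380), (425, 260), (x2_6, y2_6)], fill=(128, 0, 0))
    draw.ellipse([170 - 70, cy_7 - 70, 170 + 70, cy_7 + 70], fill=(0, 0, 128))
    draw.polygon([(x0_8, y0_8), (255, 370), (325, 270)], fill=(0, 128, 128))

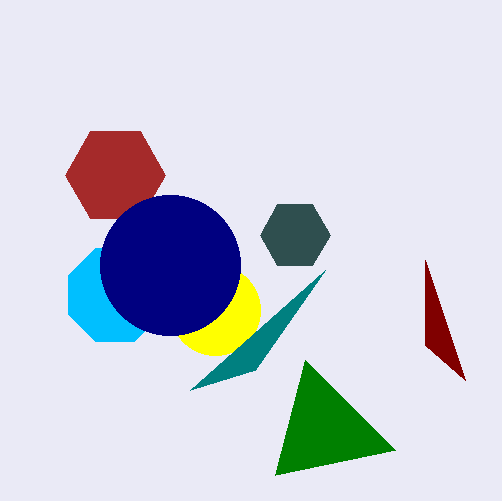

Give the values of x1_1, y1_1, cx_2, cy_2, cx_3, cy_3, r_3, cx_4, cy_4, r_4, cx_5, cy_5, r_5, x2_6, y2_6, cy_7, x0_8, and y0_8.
x1_1 = 395
y1_1 = 450
cx_2 = 115
cy_2 = 295
cx_3 = 215
cy_3 = 310
r_3 = 45
cx_4 = 295
cy_4 = 235
r_4 = 35
cx_5 = 115
cy_5 = 175
r_5 = 50
x2_6 = 425
y2_6 = 345
cy_7 = 265
x0_8 = 190
y0_8 = 390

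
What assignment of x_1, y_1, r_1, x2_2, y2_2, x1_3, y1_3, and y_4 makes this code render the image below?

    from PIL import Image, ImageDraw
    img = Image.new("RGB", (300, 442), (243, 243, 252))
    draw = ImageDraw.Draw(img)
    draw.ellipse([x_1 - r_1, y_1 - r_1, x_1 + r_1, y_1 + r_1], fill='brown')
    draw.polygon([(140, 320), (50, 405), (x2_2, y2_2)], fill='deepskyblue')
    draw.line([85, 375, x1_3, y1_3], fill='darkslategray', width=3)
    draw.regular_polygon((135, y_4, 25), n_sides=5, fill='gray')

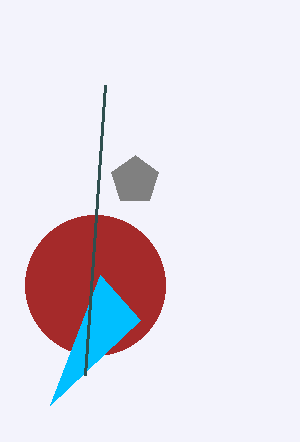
x_1 = 95; y_1 = 285; r_1 = 70; x2_2 = 100; y2_2 = 275; x1_3 = 105; y1_3 = 85; y_4 = 180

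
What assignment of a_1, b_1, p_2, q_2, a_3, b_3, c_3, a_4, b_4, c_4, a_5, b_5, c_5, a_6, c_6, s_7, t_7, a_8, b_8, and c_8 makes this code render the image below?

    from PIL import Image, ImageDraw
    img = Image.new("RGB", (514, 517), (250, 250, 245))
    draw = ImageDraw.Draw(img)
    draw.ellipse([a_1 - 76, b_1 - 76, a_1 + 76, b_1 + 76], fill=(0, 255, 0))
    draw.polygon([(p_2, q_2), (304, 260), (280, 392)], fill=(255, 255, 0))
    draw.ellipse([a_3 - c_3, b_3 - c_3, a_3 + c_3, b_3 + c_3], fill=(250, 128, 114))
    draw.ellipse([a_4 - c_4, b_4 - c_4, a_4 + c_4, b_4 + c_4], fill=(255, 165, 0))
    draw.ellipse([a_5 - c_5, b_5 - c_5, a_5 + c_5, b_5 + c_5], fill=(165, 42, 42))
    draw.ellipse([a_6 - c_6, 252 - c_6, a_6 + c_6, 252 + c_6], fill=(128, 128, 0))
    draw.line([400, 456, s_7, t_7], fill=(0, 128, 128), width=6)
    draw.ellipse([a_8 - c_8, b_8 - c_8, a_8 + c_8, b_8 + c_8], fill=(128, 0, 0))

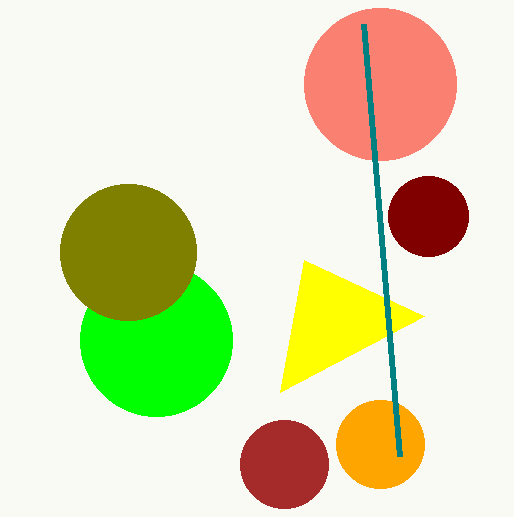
a_1 = 156, b_1 = 340, p_2 = 424, q_2 = 316, a_3 = 380, b_3 = 84, c_3 = 76, a_4 = 380, b_4 = 444, c_4 = 44, a_5 = 284, b_5 = 464, c_5 = 44, a_6 = 128, c_6 = 68, s_7 = 364, t_7 = 24, a_8 = 428, b_8 = 216, c_8 = 40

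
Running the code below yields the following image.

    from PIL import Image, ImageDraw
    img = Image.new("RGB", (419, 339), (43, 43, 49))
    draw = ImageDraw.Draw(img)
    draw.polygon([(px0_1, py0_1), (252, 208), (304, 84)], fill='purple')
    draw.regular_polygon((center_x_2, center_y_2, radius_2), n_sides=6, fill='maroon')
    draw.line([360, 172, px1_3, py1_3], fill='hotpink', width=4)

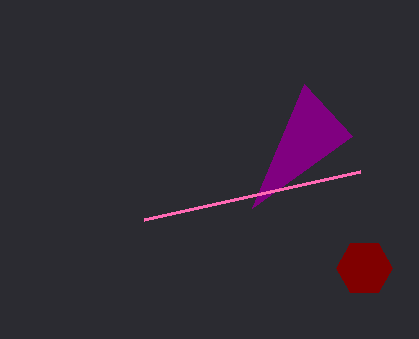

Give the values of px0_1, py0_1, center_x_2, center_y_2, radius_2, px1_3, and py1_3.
px0_1 = 352, py0_1 = 136, center_x_2 = 364, center_y_2 = 268, radius_2 = 28, px1_3 = 144, py1_3 = 220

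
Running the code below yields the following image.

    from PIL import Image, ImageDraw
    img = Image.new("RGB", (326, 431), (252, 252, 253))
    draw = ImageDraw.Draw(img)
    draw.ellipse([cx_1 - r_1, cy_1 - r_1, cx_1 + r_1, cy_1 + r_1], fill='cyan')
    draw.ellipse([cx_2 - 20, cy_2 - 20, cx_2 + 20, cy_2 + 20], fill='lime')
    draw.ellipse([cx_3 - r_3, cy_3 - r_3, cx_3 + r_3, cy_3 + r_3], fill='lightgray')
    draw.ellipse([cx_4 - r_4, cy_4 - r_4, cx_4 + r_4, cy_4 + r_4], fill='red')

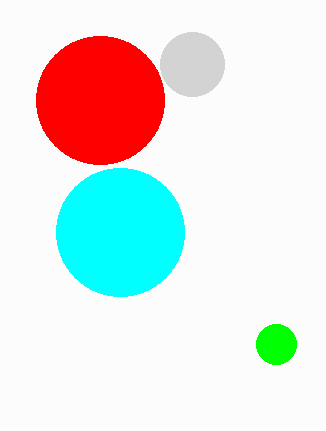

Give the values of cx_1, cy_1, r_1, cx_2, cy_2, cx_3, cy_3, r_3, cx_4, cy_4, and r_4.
cx_1 = 120
cy_1 = 232
r_1 = 64
cx_2 = 276
cy_2 = 344
cx_3 = 192
cy_3 = 64
r_3 = 32
cx_4 = 100
cy_4 = 100
r_4 = 64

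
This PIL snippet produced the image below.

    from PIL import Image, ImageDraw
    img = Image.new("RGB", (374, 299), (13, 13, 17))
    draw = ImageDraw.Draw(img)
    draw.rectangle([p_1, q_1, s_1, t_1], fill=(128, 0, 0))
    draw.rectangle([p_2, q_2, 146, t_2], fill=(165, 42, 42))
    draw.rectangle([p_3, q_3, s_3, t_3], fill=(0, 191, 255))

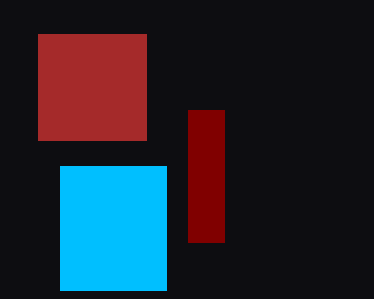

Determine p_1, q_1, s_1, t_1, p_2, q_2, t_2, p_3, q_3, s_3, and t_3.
p_1 = 188
q_1 = 110
s_1 = 224
t_1 = 242
p_2 = 38
q_2 = 34
t_2 = 140
p_3 = 60
q_3 = 166
s_3 = 166
t_3 = 290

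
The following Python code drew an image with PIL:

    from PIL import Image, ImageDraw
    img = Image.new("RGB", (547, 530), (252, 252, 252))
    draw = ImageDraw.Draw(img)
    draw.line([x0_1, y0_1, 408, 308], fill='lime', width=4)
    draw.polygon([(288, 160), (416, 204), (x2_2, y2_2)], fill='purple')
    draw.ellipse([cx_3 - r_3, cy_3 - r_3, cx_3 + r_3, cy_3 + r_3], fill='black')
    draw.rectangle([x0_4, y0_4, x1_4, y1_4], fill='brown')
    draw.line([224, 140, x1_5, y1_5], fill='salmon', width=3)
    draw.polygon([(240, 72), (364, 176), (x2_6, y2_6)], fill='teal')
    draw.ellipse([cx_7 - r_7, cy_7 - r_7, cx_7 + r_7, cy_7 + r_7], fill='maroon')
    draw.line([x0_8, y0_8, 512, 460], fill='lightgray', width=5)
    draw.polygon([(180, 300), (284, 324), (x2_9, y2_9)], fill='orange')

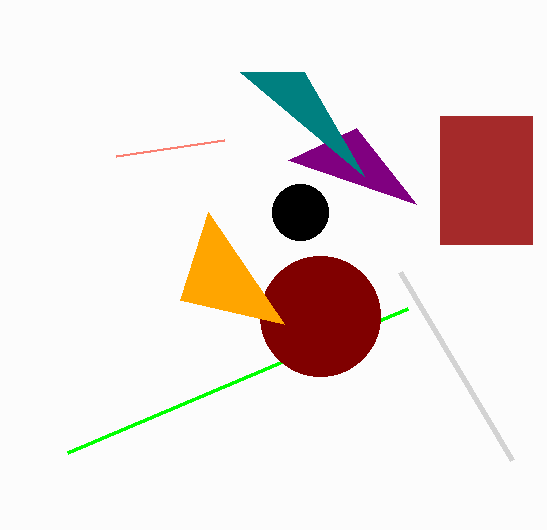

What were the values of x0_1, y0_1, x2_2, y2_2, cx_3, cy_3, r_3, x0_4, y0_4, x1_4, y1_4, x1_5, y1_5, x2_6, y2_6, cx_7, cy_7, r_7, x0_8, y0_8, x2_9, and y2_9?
x0_1 = 68
y0_1 = 452
x2_2 = 356
y2_2 = 128
cx_3 = 300
cy_3 = 212
r_3 = 28
x0_4 = 440
y0_4 = 116
x1_4 = 532
y1_4 = 244
x1_5 = 116
y1_5 = 156
x2_6 = 304
y2_6 = 72
cx_7 = 320
cy_7 = 316
r_7 = 60
x0_8 = 400
y0_8 = 272
x2_9 = 208
y2_9 = 212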